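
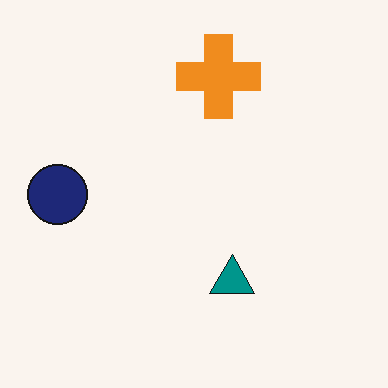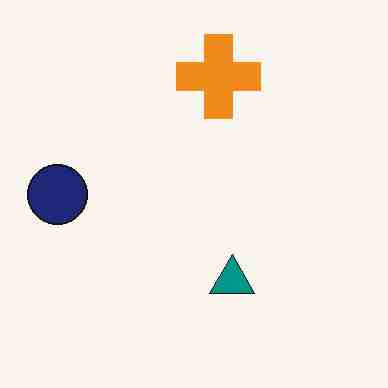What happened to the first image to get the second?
It was degraded with heavy JPEG compression.

Blocky 8×8 compression artifacts appear around shape edges and the flat background shows ringing — characteristic JPEG degradation.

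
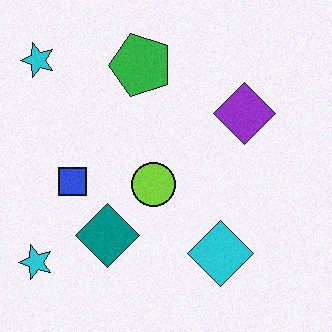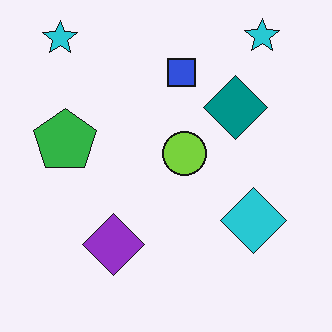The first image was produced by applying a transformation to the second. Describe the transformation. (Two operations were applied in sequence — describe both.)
The image was transposed (reflected across the top-left ↔ bottom-right diagonal), then degraded with light additive noise.

Shapes have swapped their row and column positions — what was in the top-right is now in the bottom-left — a diagonal reflection. Random speckle covers the whole image, including the flat background.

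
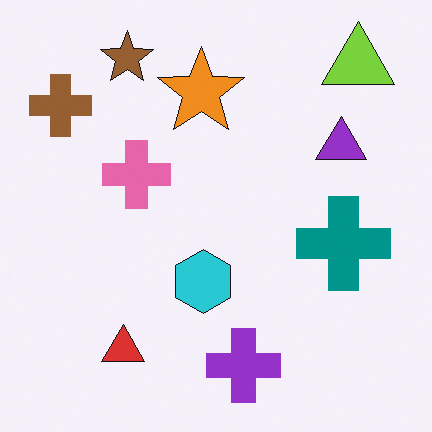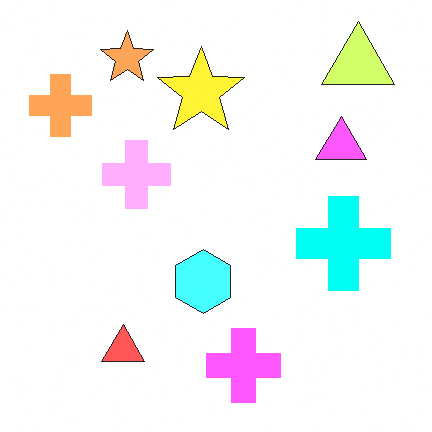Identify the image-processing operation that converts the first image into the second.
It was brightened a lot.

Every pixel — background and shapes alike — is uniformly brightened.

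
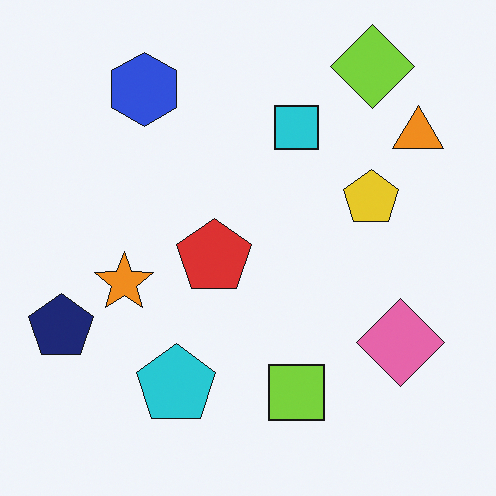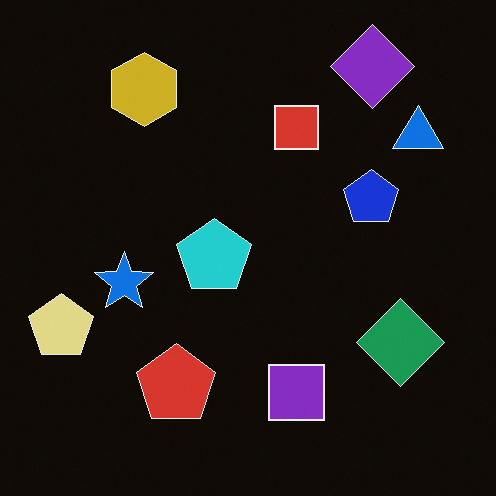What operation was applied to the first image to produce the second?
The image was color-inverted (negative).

The light background has become dark and every shape's color is its complement — a photographic negative.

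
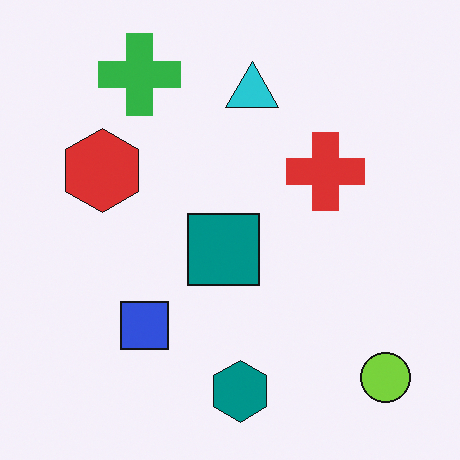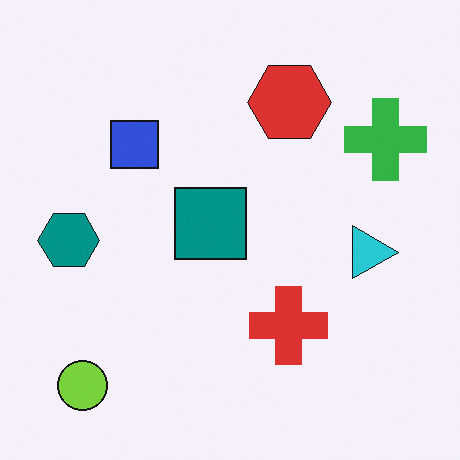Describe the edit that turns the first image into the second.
This is the original image rotated 90° clockwise.

The lime circle sits in the bottom-right of the first image and the bottom-left of the second — consistent with a whole-image 90° clockwise rotation.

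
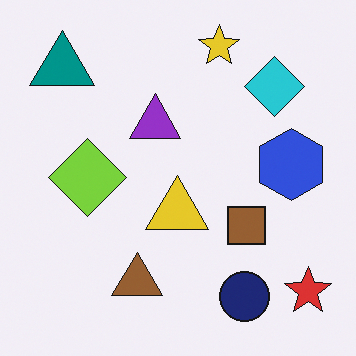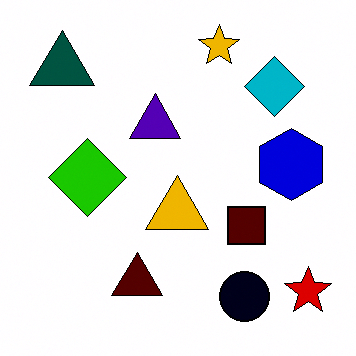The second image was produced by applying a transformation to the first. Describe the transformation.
Given much higher contrast.

Tones are pushed away from mid-grey across the whole image — a global contrast change.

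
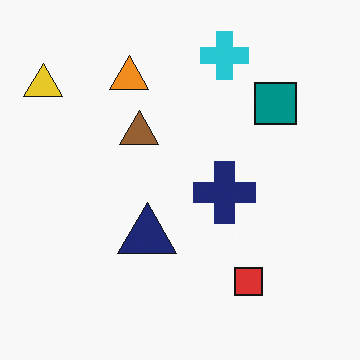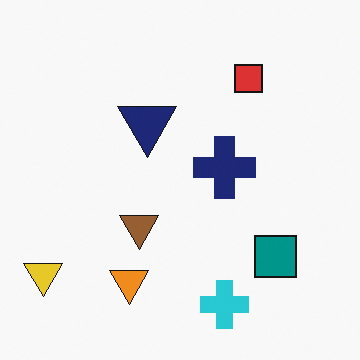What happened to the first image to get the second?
It was flipped vertically (top ↔ bottom).

The cyan cross is in the top of the first image and the bottom of the second — shapes on opposite sides of the horizontal midline have swapped in a mirror flip.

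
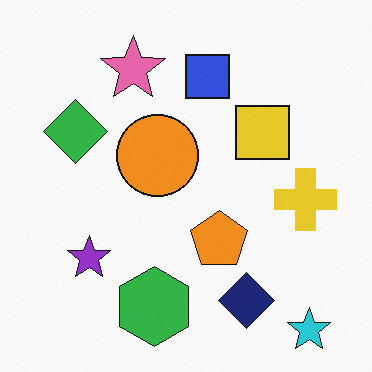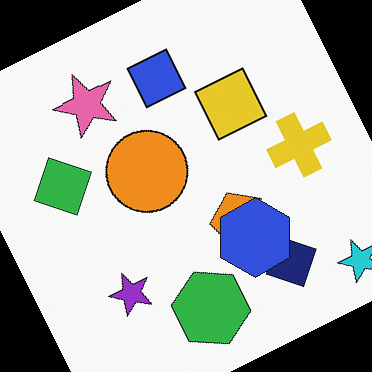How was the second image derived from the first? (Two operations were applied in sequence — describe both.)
The second image is the first rotated counter-clockwise by a moderate amount, then overlaid with an additional blue hexagon.

Every shape is tilted by the same angle and the image corners show triangular fill wedges — a whole-image rotation by a non-right angle. A blue hexagon appears in the second image that is absent from the first.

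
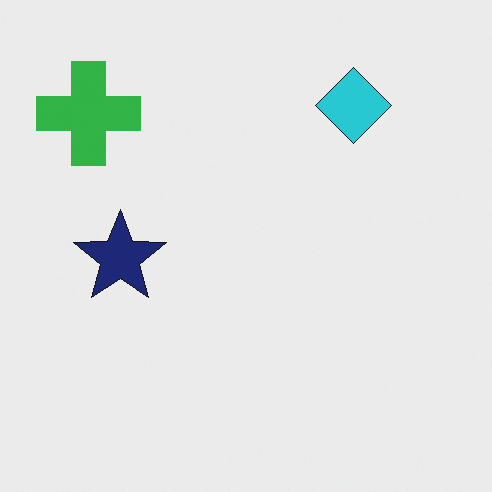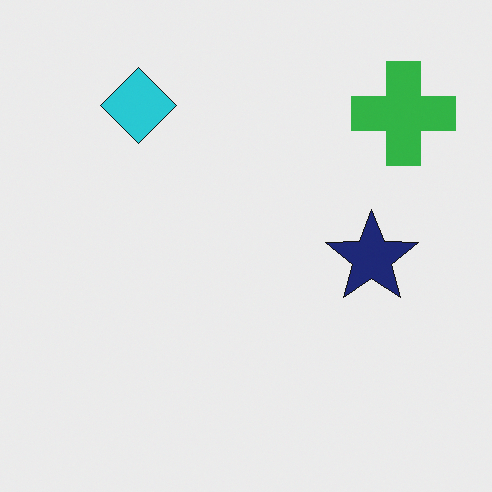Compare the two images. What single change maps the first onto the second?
This is the original image flipped horizontally (left ↔ right).

The green cross is in the top-left of the first image and the top-right of the second — shapes on opposite sides of the vertical midline have swapped in a mirror flip.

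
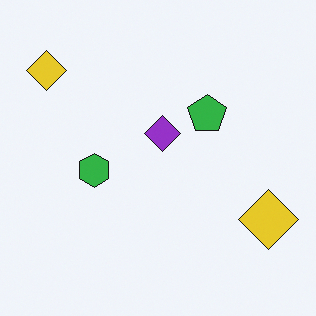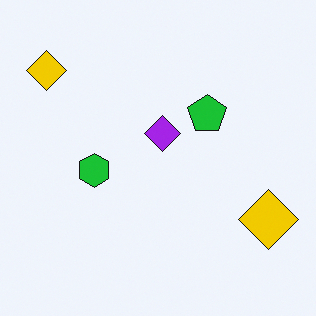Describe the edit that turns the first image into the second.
It was slightly oversaturated.

All colors are more vivid — a global saturation change.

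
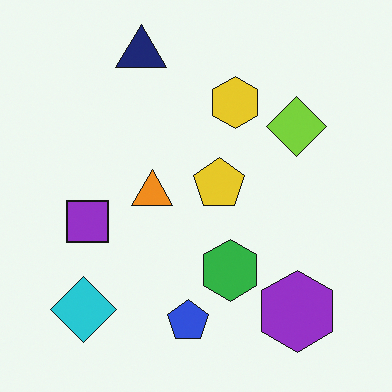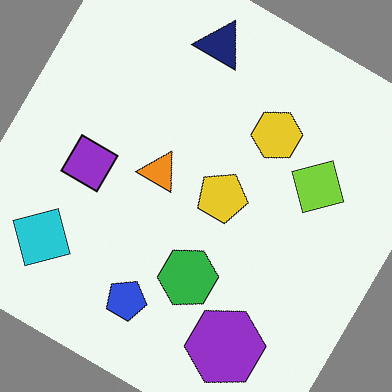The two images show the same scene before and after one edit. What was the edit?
This is the original image rotated clockwise by a large amount — several tens of degrees.

Every shape is tilted by the same angle and the image corners show triangular fill wedges — a whole-image rotation by a non-right angle.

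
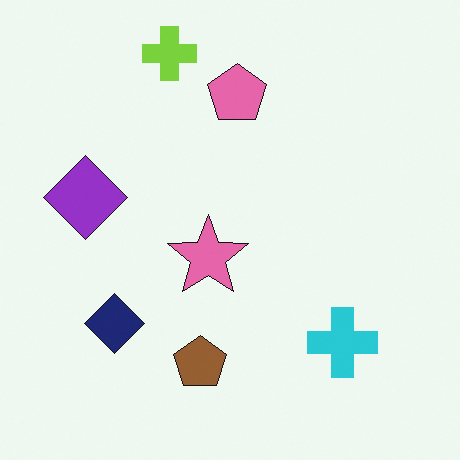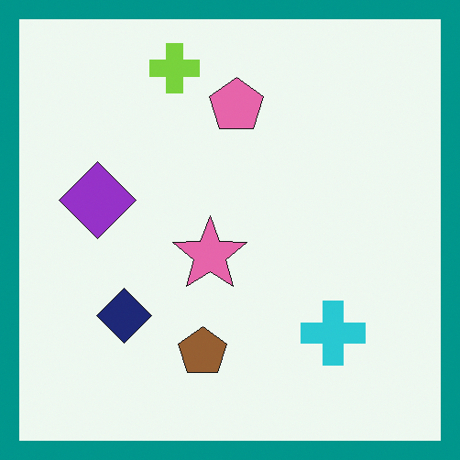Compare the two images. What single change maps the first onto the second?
Framed with a teal border.

A solid teal frame runs around the edge of the second image, with the content slightly shrunk inside it.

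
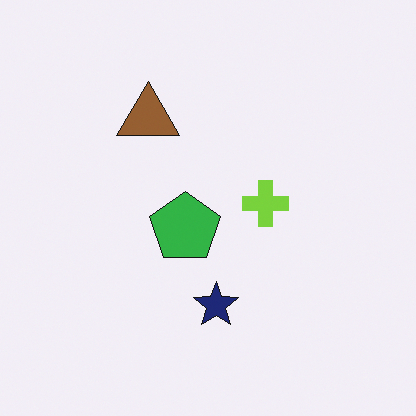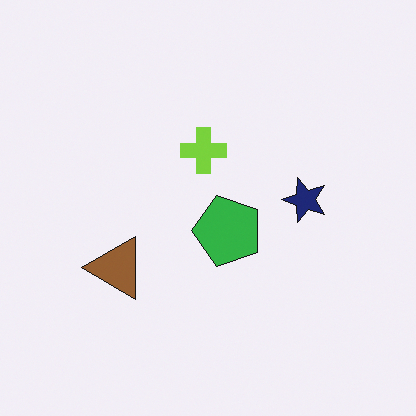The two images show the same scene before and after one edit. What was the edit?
The image was rotated 90° counter-clockwise.

The brown triangle sits in the top of the first image and the left of the second — consistent with a whole-image 90° counter-clockwise rotation.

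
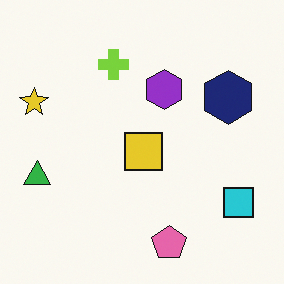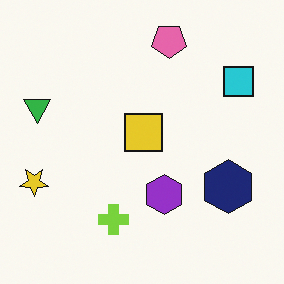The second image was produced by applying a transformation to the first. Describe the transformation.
The transformation is: flipped vertically (top ↔ bottom).

The pink pentagon is in the bottom of the first image and the top of the second — shapes on opposite sides of the horizontal midline have swapped in a mirror flip.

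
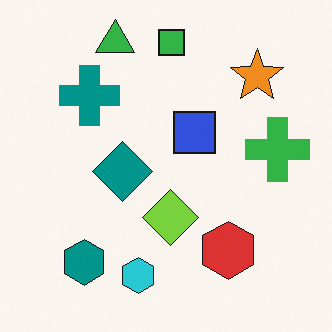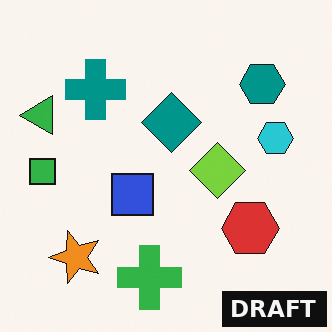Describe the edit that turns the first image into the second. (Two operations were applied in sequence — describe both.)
Transposed (reflected across the top-left ↔ bottom-right diagonal), then watermarked with the text "DRAFT" in the lower-right corner.

Shapes have swapped their row and column positions — what was in the top-right is now in the bottom-left — a diagonal reflection. A dark label reading "DRAFT" appears in the lower-right corner.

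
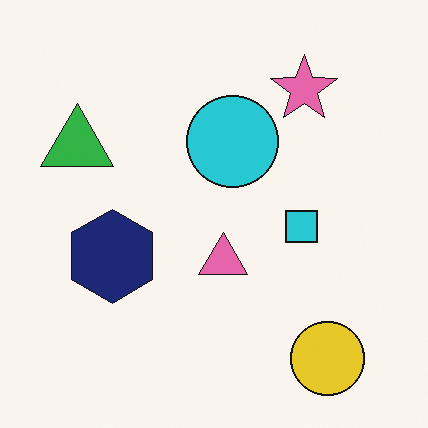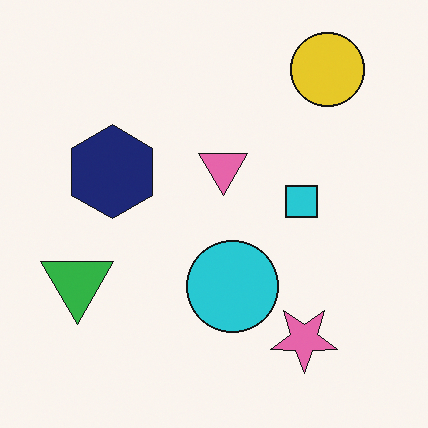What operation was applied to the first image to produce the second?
It was flipped vertically (top ↔ bottom).

The yellow circle is in the bottom-right of the first image and the top-right of the second — shapes on opposite sides of the horizontal midline have swapped in a mirror flip.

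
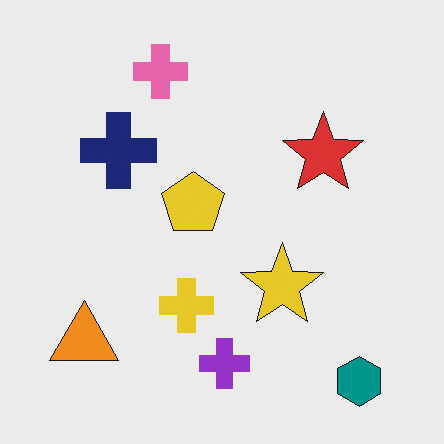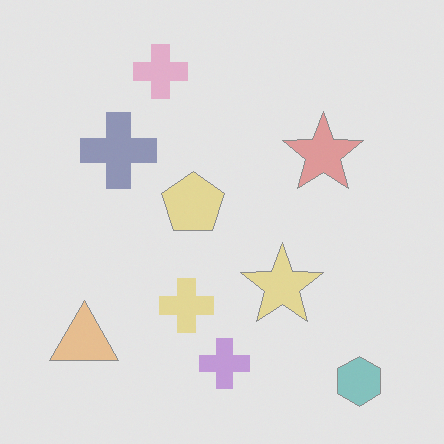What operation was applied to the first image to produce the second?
Washed out (contrast reduced).

Tones are pushed toward mid-grey across the whole image — a global contrast change.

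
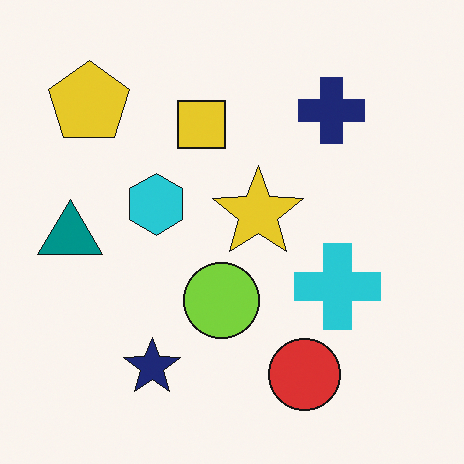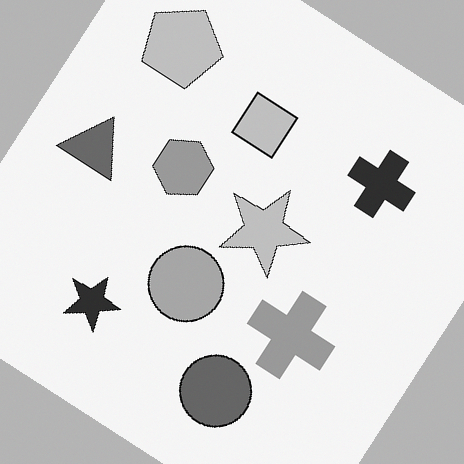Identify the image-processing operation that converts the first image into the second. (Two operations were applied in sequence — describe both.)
Converted to grayscale, then rotated clockwise by a large amount — several tens of degrees.

All color is removed — every shape is now a shade of grey. Every shape is tilted by the same angle and the image corners show triangular fill wedges — a whole-image rotation by a non-right angle.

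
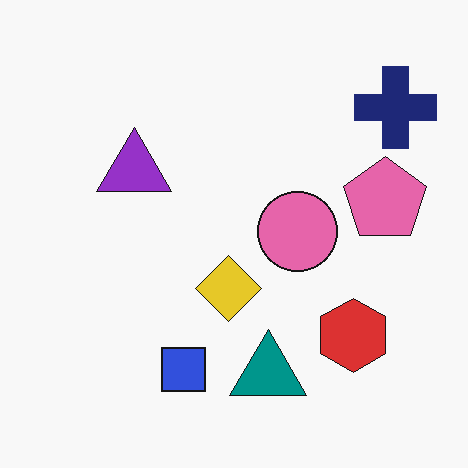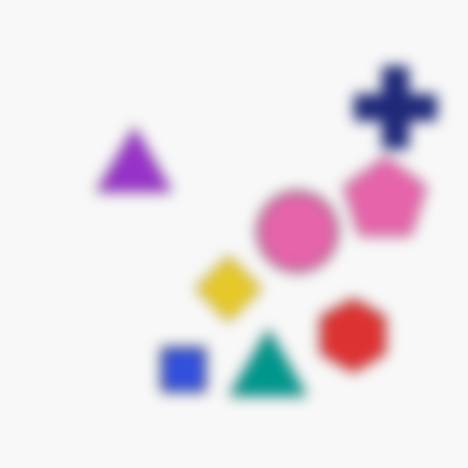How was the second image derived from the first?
The second image is the first strongly gaussian-blurred.

Shape edges and outlines are uniformly softened across the whole image.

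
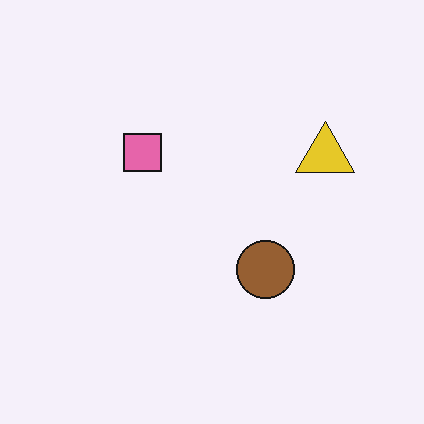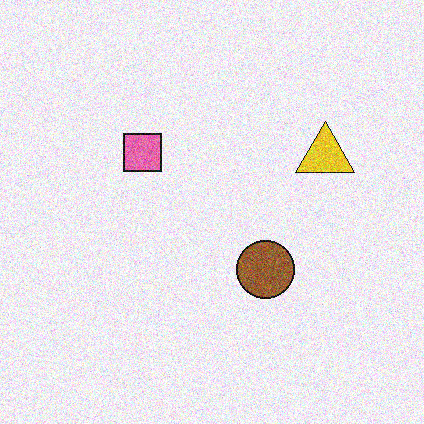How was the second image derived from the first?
The second image is the first degraded with visible gaussian noise.

Random speckle covers the whole image, including the flat background.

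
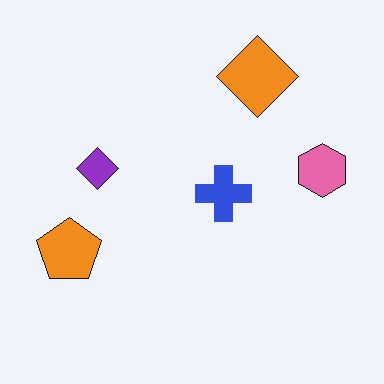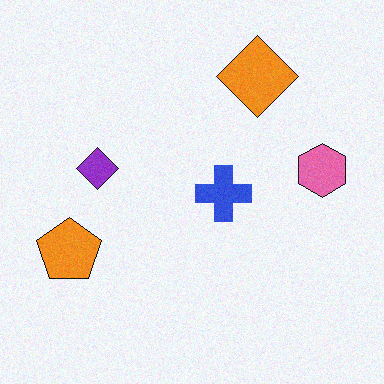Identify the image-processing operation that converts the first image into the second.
This is the original image degraded with a light layer of grain.

Random speckle covers the whole image, including the flat background.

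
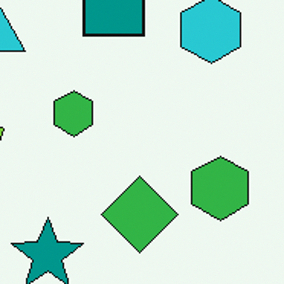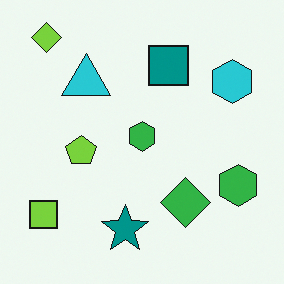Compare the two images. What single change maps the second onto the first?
The first image is the second cropped to a modestly smaller region and rescaled.

The visible shapes are larger and the field of view is narrower; shapes near the original edges may be partly or wholly outside the frame — a crop-and-rescale.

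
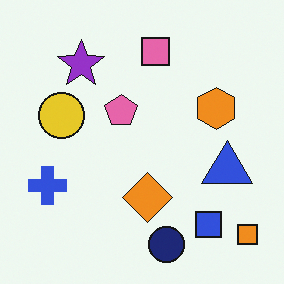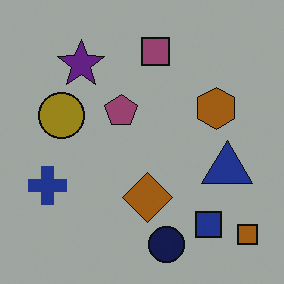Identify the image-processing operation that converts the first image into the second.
Darkened a lot.

Every pixel — background and shapes alike — is uniformly darkened.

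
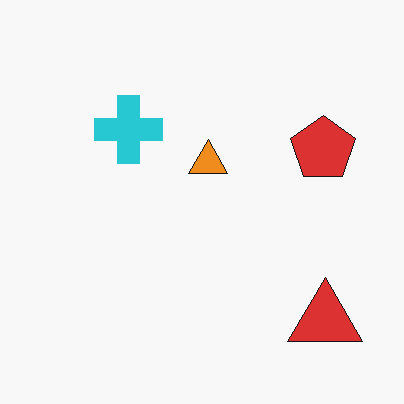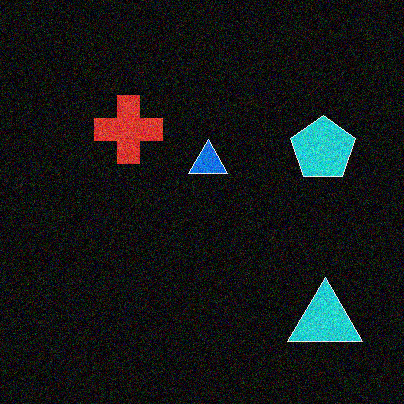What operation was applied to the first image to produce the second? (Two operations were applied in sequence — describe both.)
The transformation is: color-inverted (negative), then degraded with moderate additive noise.

The light background has become dark and every shape's color is its complement — a photographic negative. Random speckle covers the whole image, including the flat background.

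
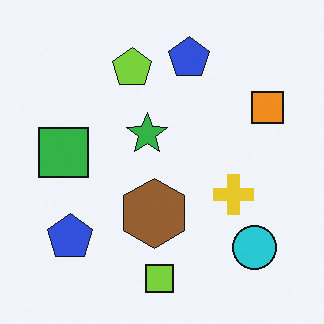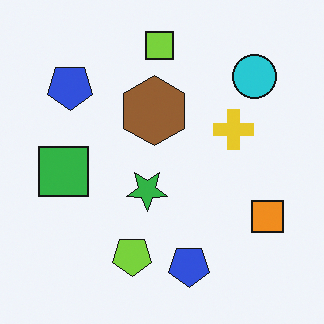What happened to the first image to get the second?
It was flipped vertically (top ↔ bottom).

The lime square is in the bottom of the first image and the top of the second — shapes on opposite sides of the horizontal midline have swapped in a mirror flip.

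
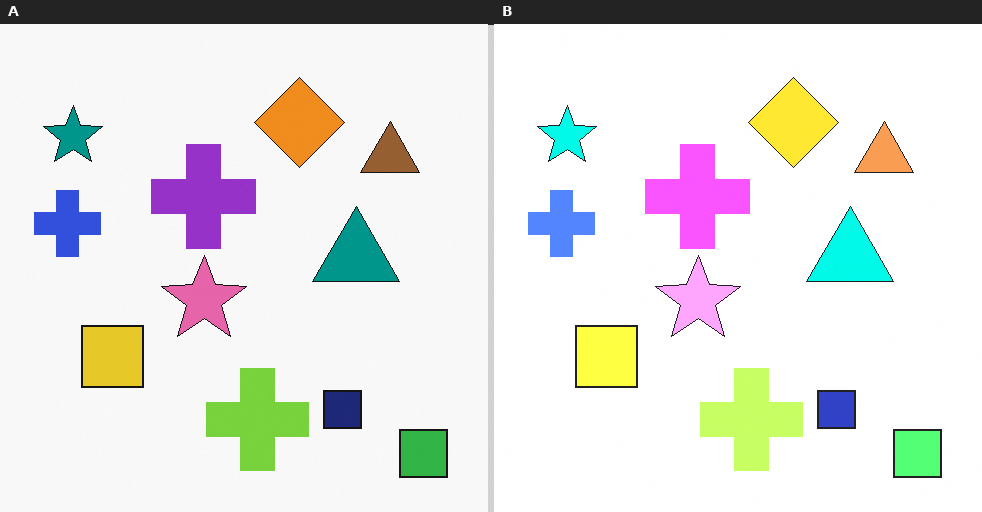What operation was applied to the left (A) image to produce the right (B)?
It was substantially brightened.

Every pixel — background and shapes alike — is uniformly brightened.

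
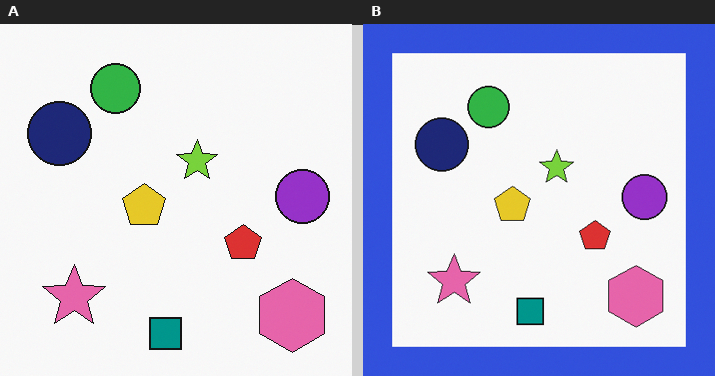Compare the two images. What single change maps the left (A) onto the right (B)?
Framed with a blue border.

A solid blue frame runs around the edge of the right (B) image, with the content slightly shrunk inside it.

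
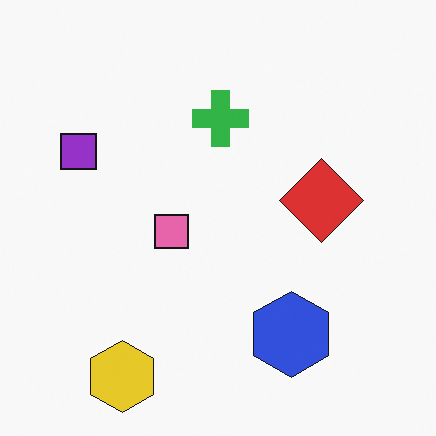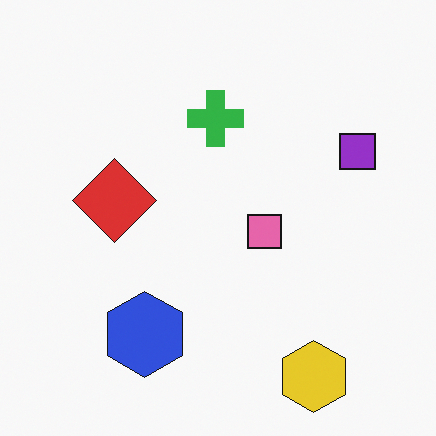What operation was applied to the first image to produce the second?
The image was flipped horizontally (left ↔ right).

The purple square is in the left of the first image and the right of the second — shapes on opposite sides of the vertical midline have swapped in a mirror flip.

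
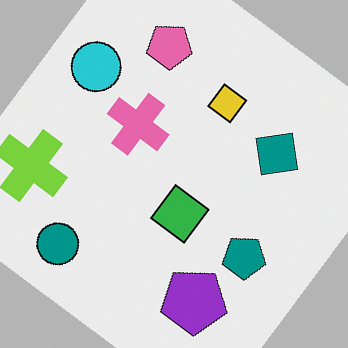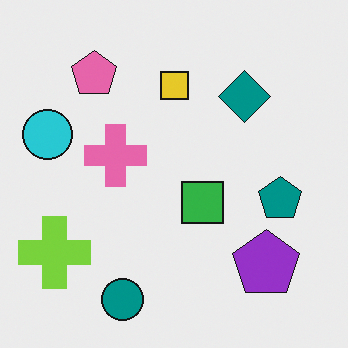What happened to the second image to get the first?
It was rotated clockwise by a large amount — several tens of degrees.

Every shape is tilted by the same angle and the image corners show triangular fill wedges — a whole-image rotation by a non-right angle.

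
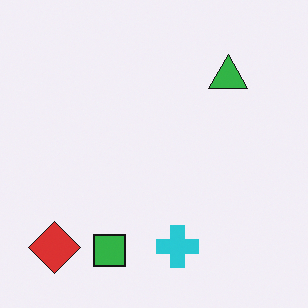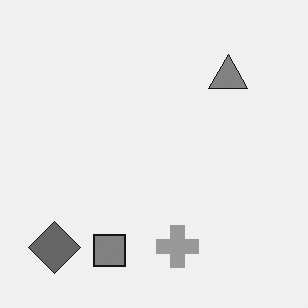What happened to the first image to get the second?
This is the original image converted to grayscale.

All color is removed — every shape is now a shade of grey.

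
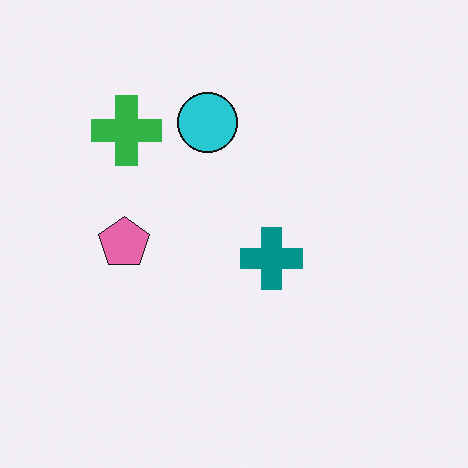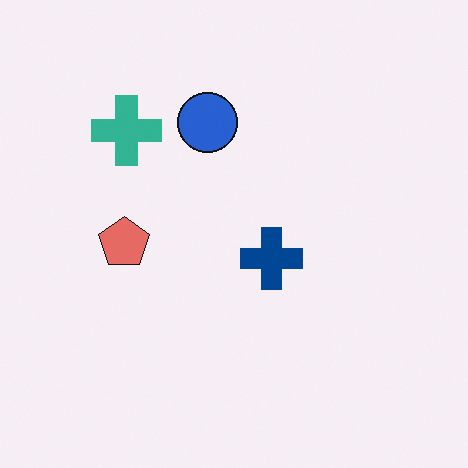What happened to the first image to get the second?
It was hue-shifted by a small amount.

Every shape's color has rotated by the same amount around the hue wheel — a uniform hue shift.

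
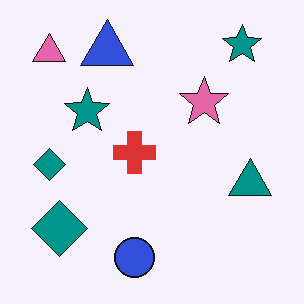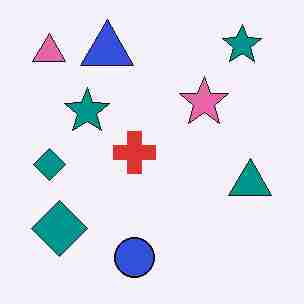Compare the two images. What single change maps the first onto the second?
The image was degraded with heavy JPEG compression.

Blocky 8×8 compression artifacts appear around shape edges and the flat background shows ringing — characteristic JPEG degradation.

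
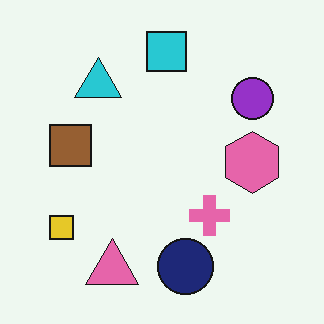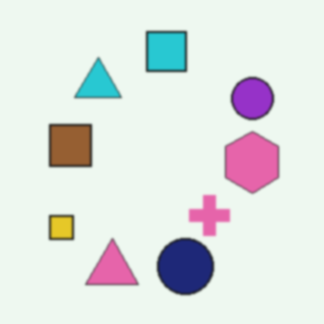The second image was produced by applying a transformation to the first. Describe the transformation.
The image was given a subtle gaussian blur.

Shape edges and outlines are uniformly softened across the whole image.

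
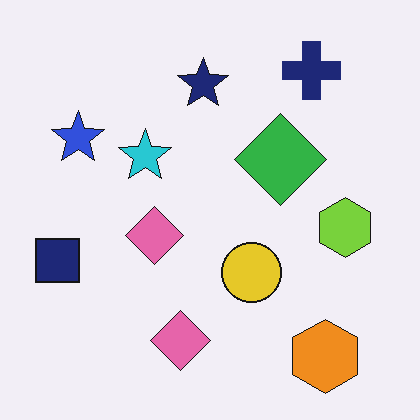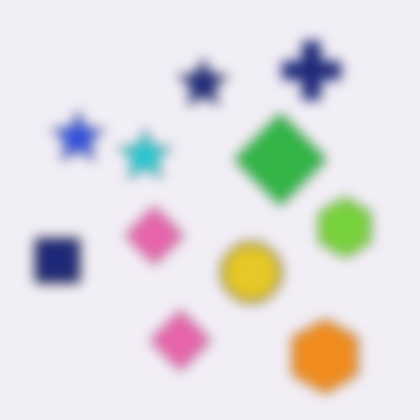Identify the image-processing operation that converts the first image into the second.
It was heavily blurred.

Shape edges and outlines are uniformly softened across the whole image.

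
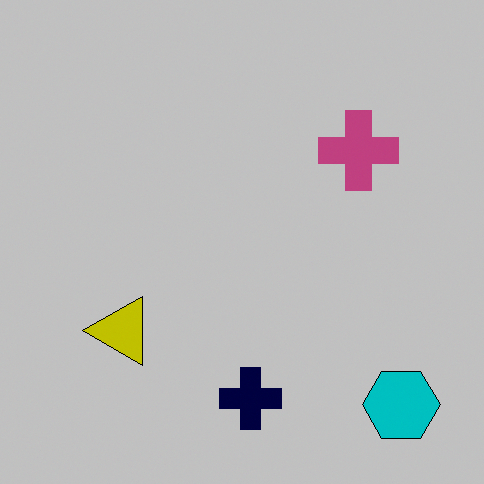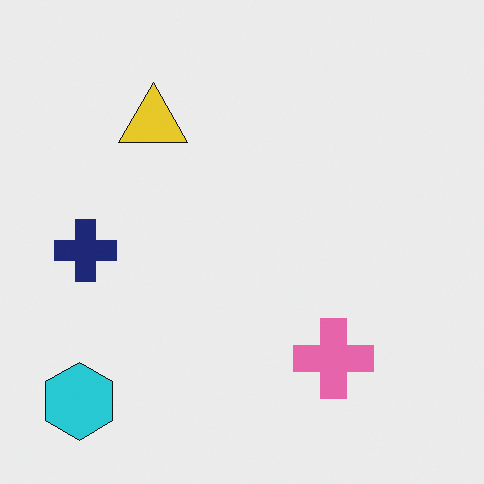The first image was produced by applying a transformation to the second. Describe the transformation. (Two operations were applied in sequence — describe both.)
The transformation is: heavily posterized to just a handful of flat colors, then rotated 90° counter-clockwise.

Each flat color has snapped to a coarser quantized level — most visibly, the near-white background has dropped to a flat grey. The cyan hexagon sits in the bottom-left of the second image and the bottom-right of the first — consistent with a whole-image 90° counter-clockwise rotation.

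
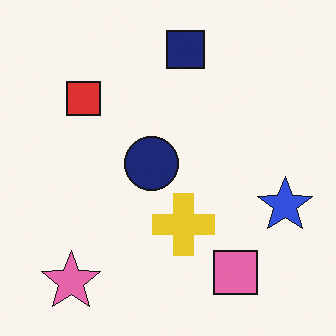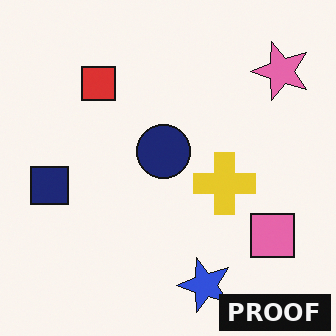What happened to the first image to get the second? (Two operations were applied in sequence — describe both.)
The image was transposed (reflected across the top-left ↔ bottom-right diagonal), then watermarked with the text "PROOF" in the lower-right corner.

Shapes have swapped their row and column positions — what was in the top-right is now in the bottom-left — a diagonal reflection. A dark label reading "PROOF" appears in the lower-right corner.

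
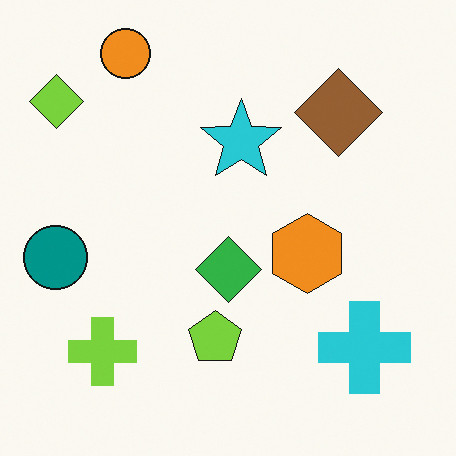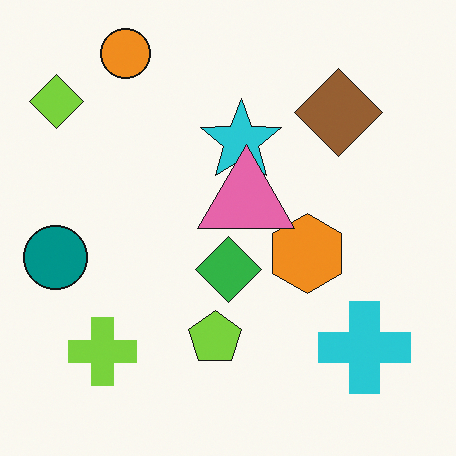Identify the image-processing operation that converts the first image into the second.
The transformation is: overlaid with an additional pink triangle.

A pink triangle appears in the second image that is absent from the first.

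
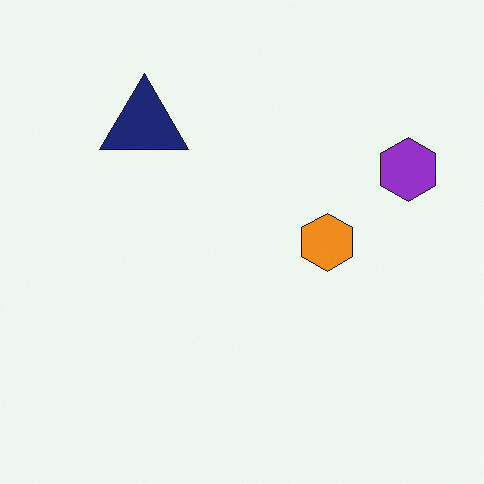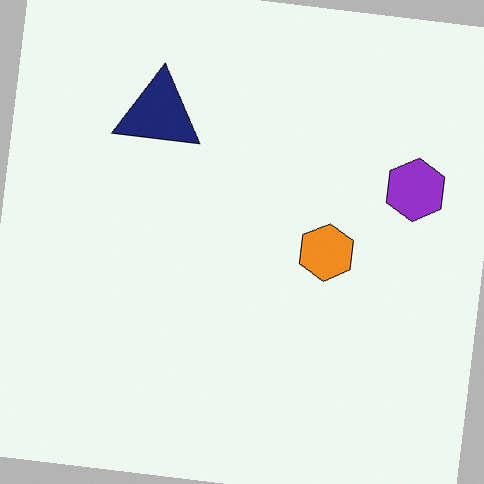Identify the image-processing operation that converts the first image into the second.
The image was rotated clockwise by a small amount.

Every shape is tilted by the same angle and the image corners show triangular fill wedges — a whole-image rotation by a non-right angle.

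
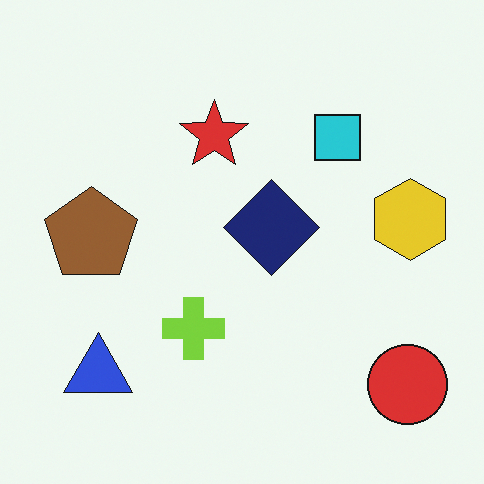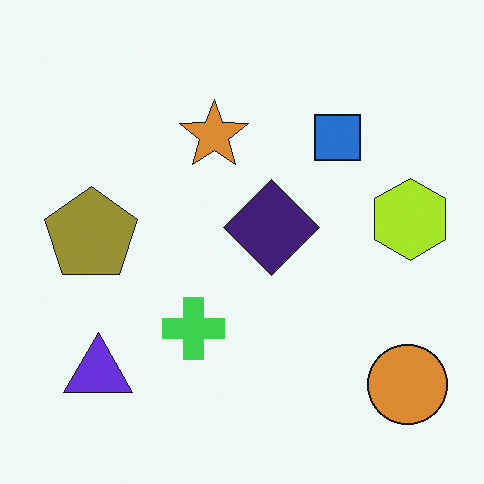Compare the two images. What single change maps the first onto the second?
The transformation is: hue-shifted by a small amount.

Every shape's color has rotated by the same amount around the hue wheel — a uniform hue shift.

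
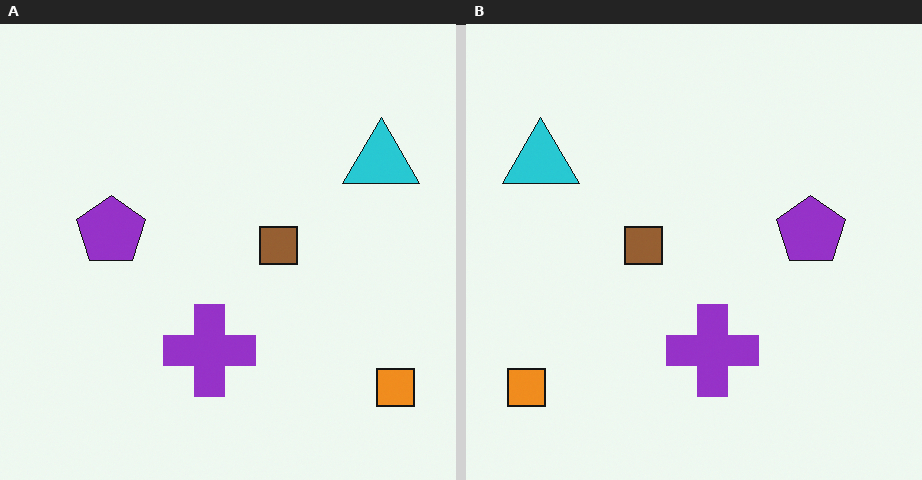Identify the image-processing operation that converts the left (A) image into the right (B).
It was flipped horizontally (left ↔ right).

The orange square is in the bottom-right of the left (A) image and the bottom-left of the right (B) — shapes on opposite sides of the vertical midline have swapped in a mirror flip.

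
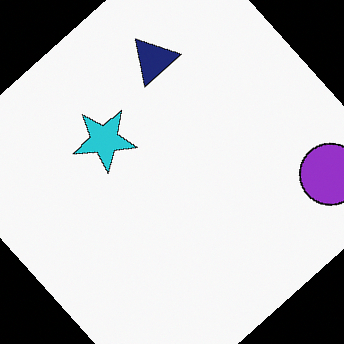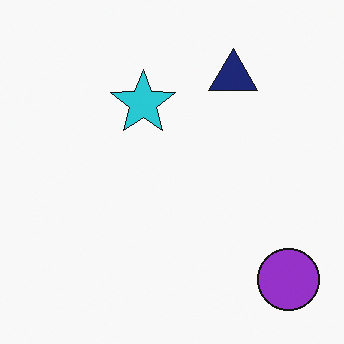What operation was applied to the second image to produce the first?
The image was rotated counter-clockwise by a large amount — several tens of degrees.

Every shape is tilted by the same angle and the image corners show triangular fill wedges — a whole-image rotation by a non-right angle.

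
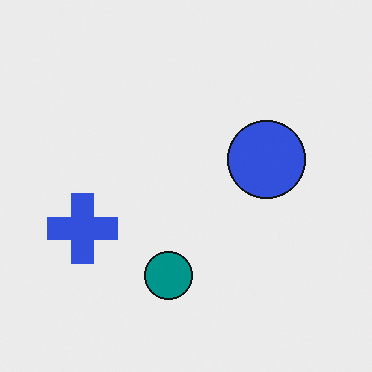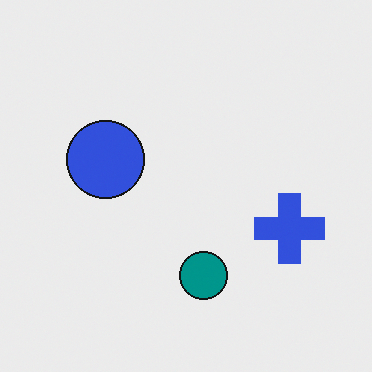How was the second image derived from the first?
Flipped horizontally (left ↔ right).

The blue cross is in the left of the first image and the right of the second — shapes on opposite sides of the vertical midline have swapped in a mirror flip.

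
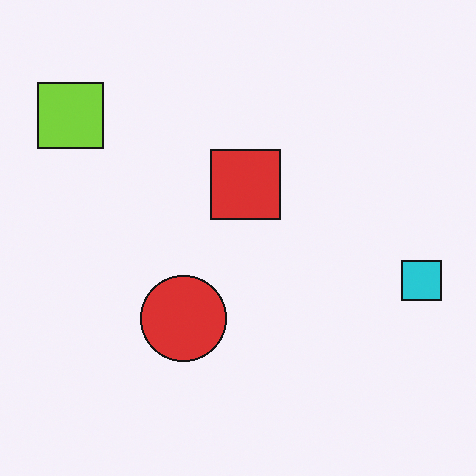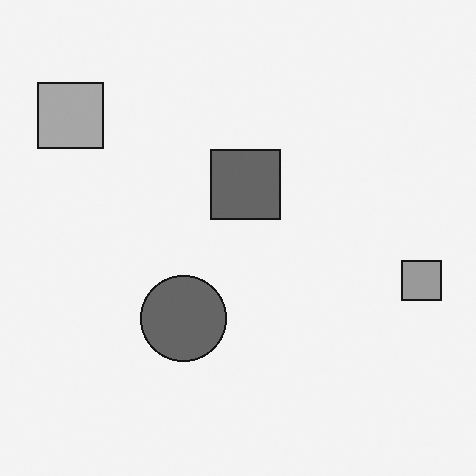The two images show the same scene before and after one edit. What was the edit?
The image was converted to grayscale.

All color is removed — every shape is now a shade of grey.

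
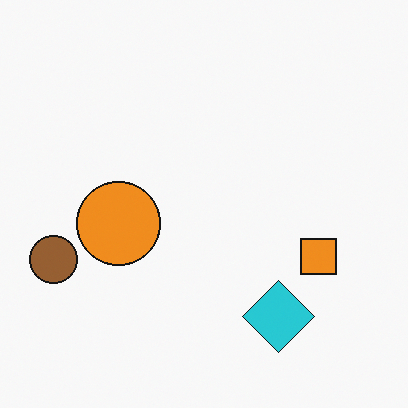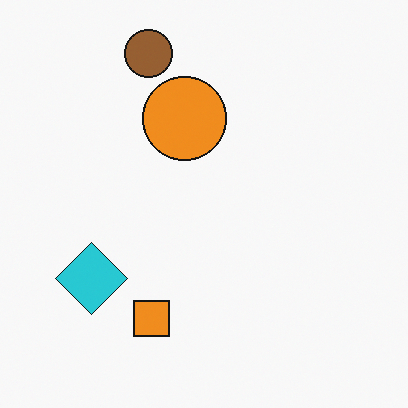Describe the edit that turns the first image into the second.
The image was rotated 90° clockwise.

The brown circle sits in the left of the first image and the top of the second — consistent with a whole-image 90° clockwise rotation.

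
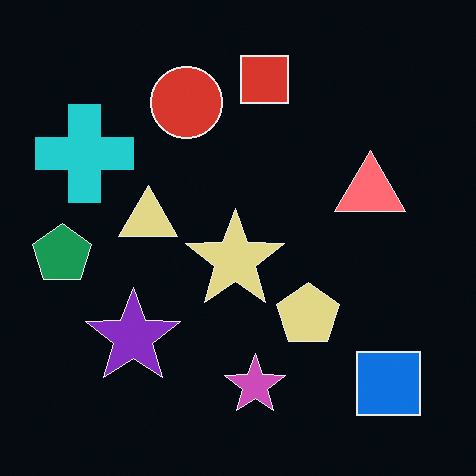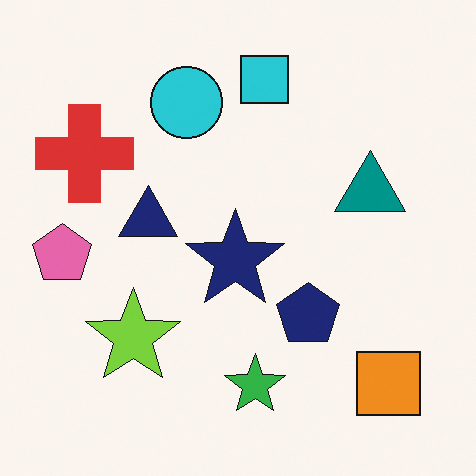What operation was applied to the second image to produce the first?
The image was color-inverted (negative).

The light background has become dark and every shape's color is its complement — a photographic negative.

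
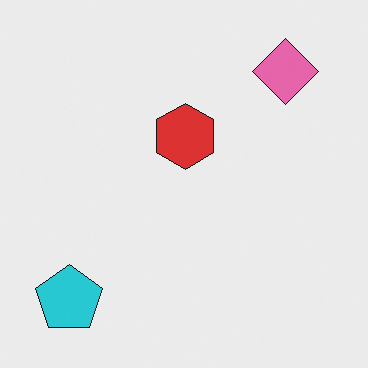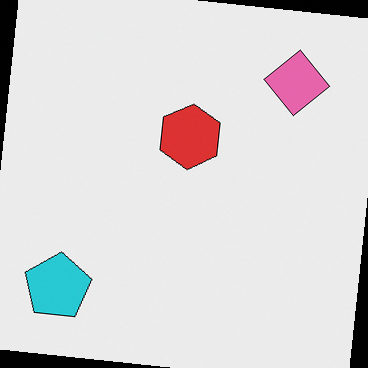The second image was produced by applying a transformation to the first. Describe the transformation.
The transformation is: rotated clockwise by a slight angle.

Every shape is tilted by the same angle and the image corners show triangular fill wedges — a whole-image rotation by a non-right angle.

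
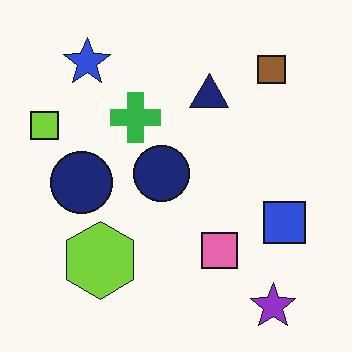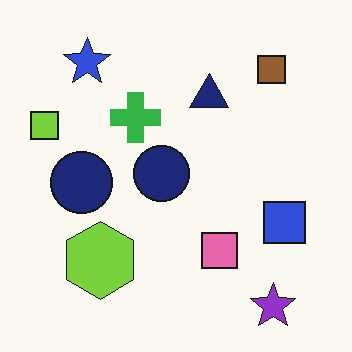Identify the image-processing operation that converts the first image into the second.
The image was JPEG-compressed with visible artifacts.

Blocky 8×8 compression artifacts appear around shape edges and the flat background shows ringing — characteristic JPEG degradation.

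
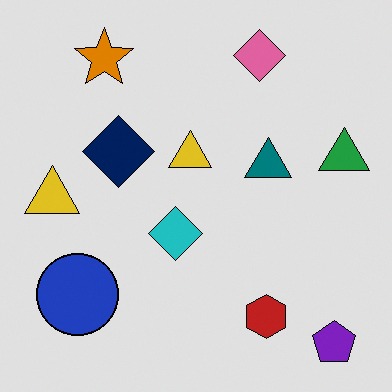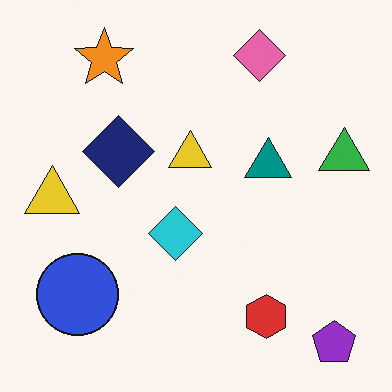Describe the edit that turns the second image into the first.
This is the original image moderately posterized.

Each flat color has snapped to a coarser quantized level — most visibly, the near-white background has dropped to a flat grey.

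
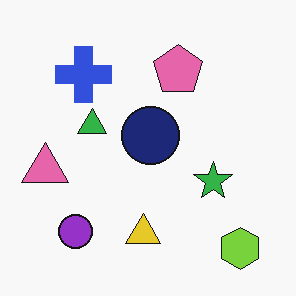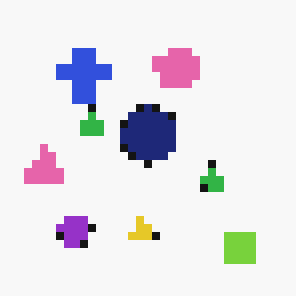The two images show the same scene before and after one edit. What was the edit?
This is the original image moderately pixelated.

Shapes are reduced to large square blocks; fine edges and outlines are lost — a downscale-then-upscale (mosaic) effect.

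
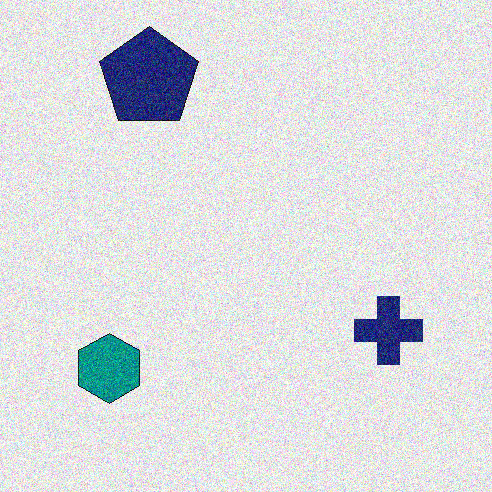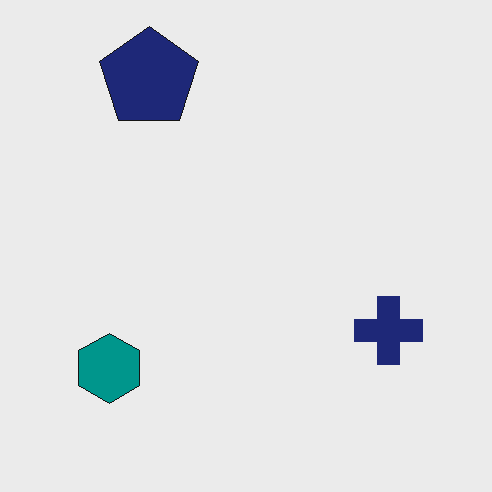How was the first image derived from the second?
It was degraded with a thick layer of grain.

Random speckle covers the whole image, including the flat background.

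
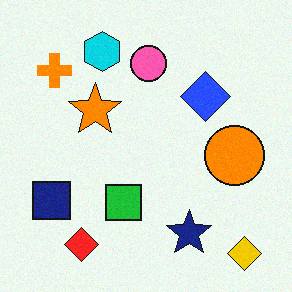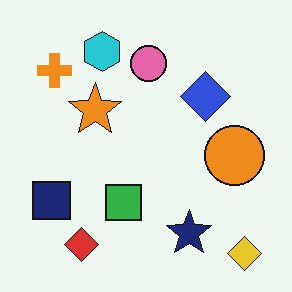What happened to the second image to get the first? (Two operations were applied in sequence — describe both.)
The transformation is: slightly oversaturated, then degraded with a light layer of grain.

All colors are more vivid — a global saturation change. Random speckle covers the whole image, including the flat background.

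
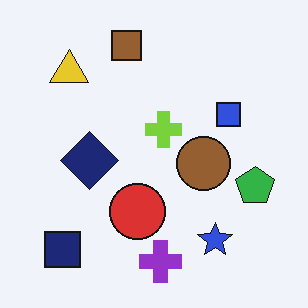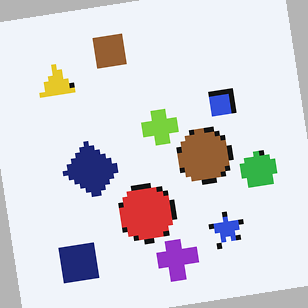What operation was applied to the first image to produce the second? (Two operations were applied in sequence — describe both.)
This is the original image lightly pixelated (a mild mosaic effect), then rotated counter-clockwise by a few degrees.

Shapes are reduced to large square blocks; fine edges and outlines are lost — a downscale-then-upscale (mosaic) effect. Every shape is tilted by the same angle and the image corners show triangular fill wedges — a whole-image rotation by a non-right angle.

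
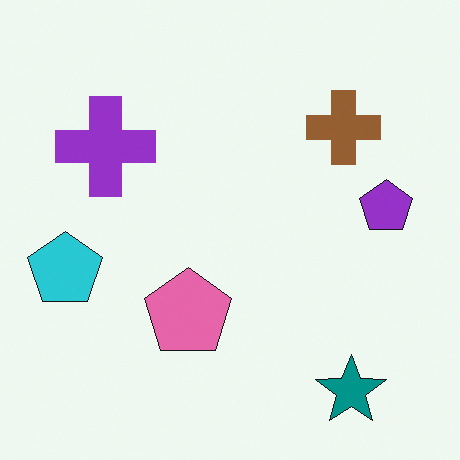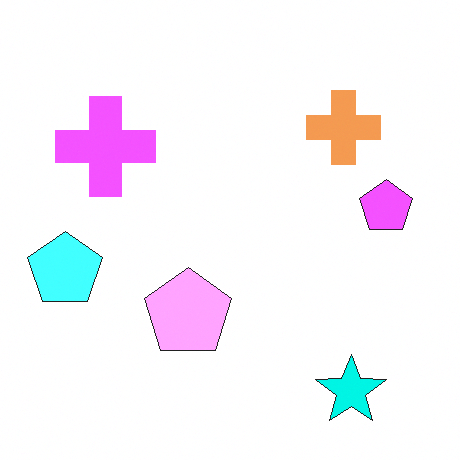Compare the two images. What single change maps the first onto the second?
Noticeably brightened.

Every pixel — background and shapes alike — is uniformly brightened.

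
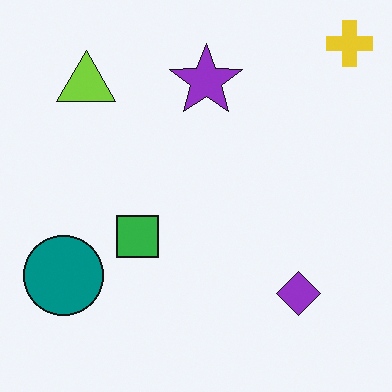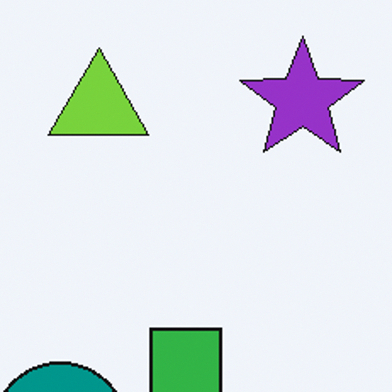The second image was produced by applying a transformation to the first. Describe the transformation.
Cropped to a noticeably smaller region and rescaled.

The visible shapes are larger and the field of view is narrower; shapes near the original edges may be partly or wholly outside the frame — a crop-and-rescale.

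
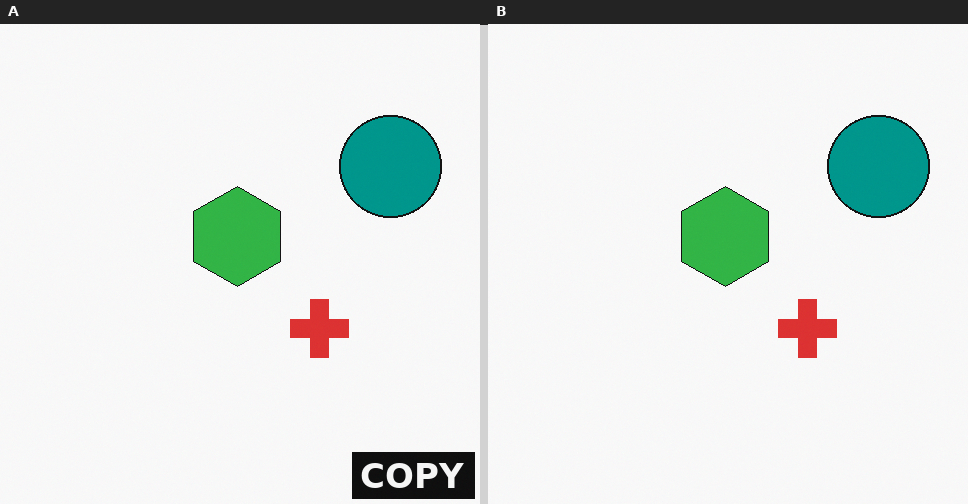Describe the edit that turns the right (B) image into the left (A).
The transformation is: watermarked with the text "COPY" in the lower-right corner.

A dark label reading "COPY" appears in the lower-right corner.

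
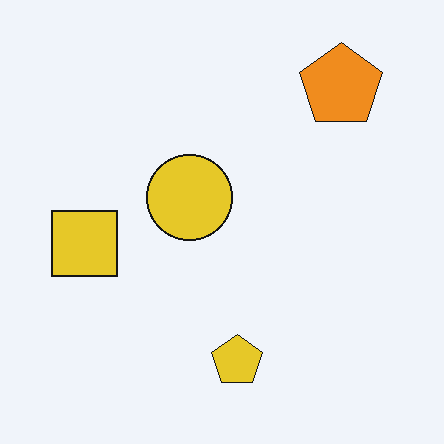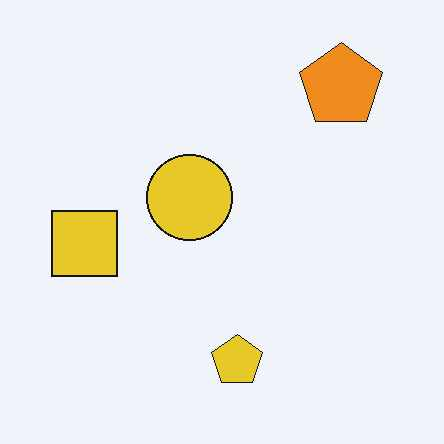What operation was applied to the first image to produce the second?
The second image is the first given moderate JPEG compression.

Blocky 8×8 compression artifacts appear around shape edges and the flat background shows ringing — characteristic JPEG degradation.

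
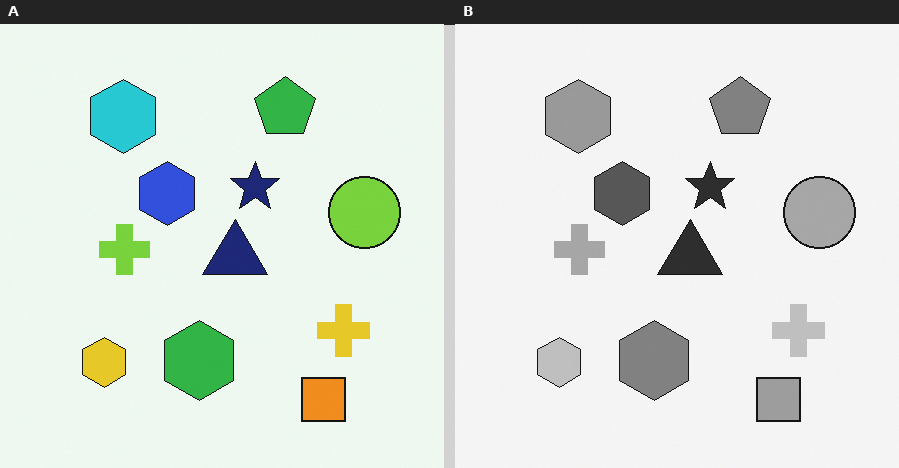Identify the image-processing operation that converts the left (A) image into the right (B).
It was converted to grayscale.

All color is removed — every shape is now a shade of grey.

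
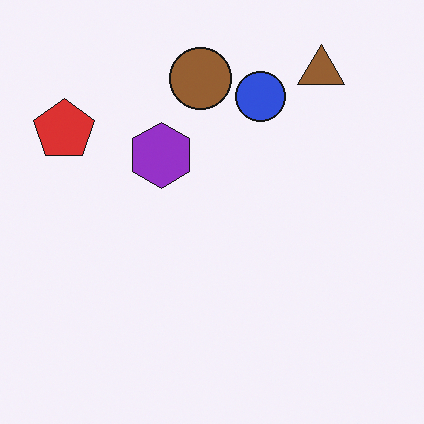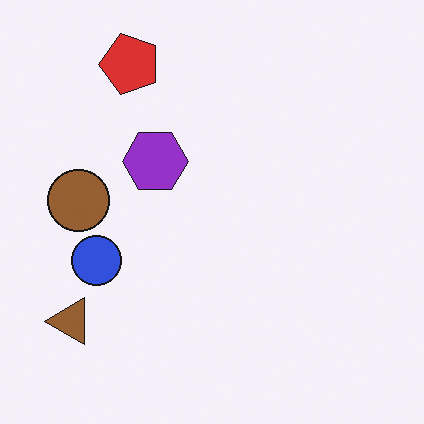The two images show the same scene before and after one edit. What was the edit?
The transformation is: transposed (reflected across the top-left ↔ bottom-right diagonal).

Shapes have swapped their row and column positions — what was in the top-right is now in the bottom-left — a diagonal reflection.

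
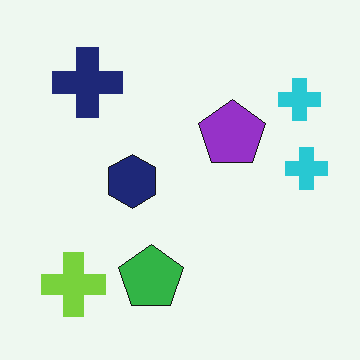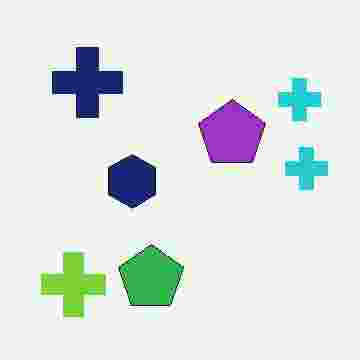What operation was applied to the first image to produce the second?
The second image is the first degraded with heavy JPEG compression.

Blocky 8×8 compression artifacts appear around shape edges and the flat background shows ringing — characteristic JPEG degradation.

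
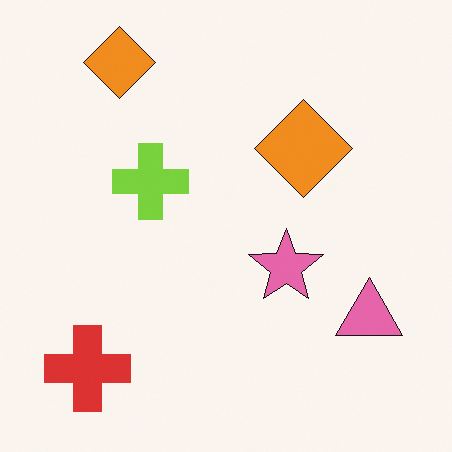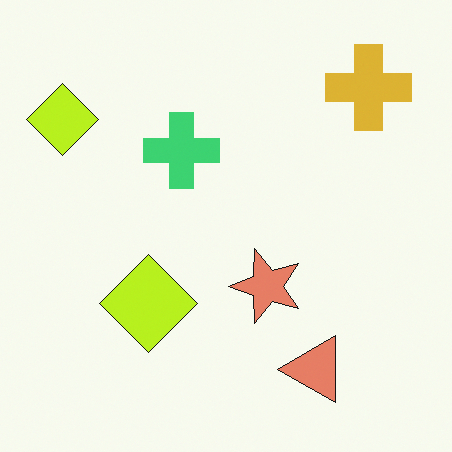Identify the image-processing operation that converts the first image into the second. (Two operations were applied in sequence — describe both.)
It was transposed (reflected across the top-left ↔ bottom-right diagonal), then hue-shifted slightly.

Shapes have swapped their row and column positions — what was in the top-right is now in the bottom-left — a diagonal reflection. Every shape's color has rotated by the same amount around the hue wheel — a uniform hue shift.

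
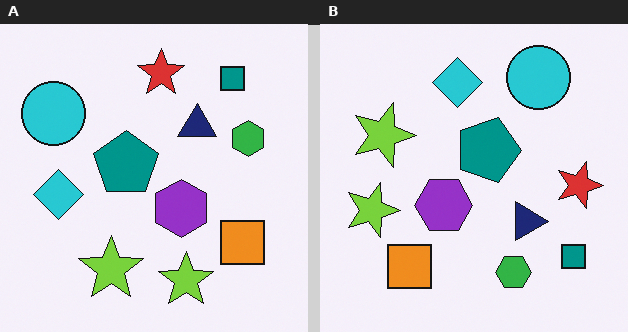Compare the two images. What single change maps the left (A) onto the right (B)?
Rotated 90° clockwise.

The teal square sits in the top-right of the left (A) image and the bottom-right of the right (B) — consistent with a whole-image 90° clockwise rotation.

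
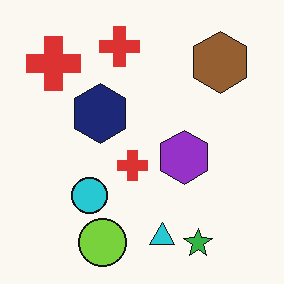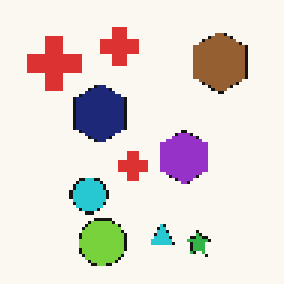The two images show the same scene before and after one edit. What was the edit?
The image was lightly pixelated (a mild mosaic effect).

Shapes are reduced to large square blocks; fine edges and outlines are lost — a downscale-then-upscale (mosaic) effect.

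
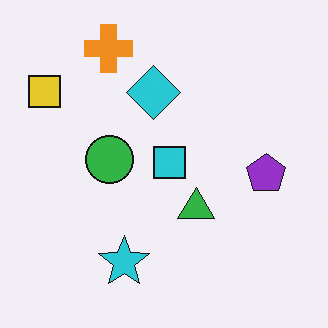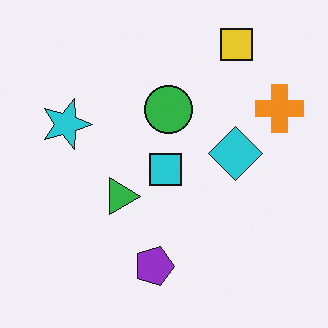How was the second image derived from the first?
This is the original image rotated 90° clockwise.

The yellow square sits in the top-left of the first image and the top-right of the second — consistent with a whole-image 90° clockwise rotation.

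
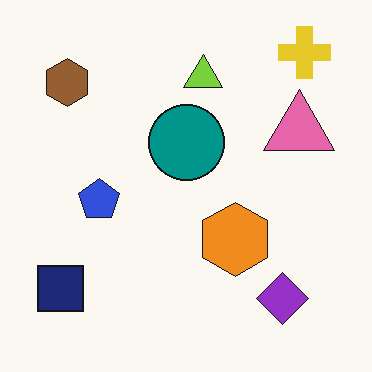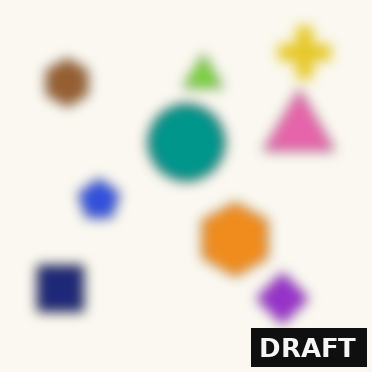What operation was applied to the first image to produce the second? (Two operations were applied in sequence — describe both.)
This is the original image heavily blurred, then watermarked with the text "DRAFT" in the lower-right corner.

Shape edges and outlines are uniformly softened across the whole image. A dark label reading "DRAFT" appears in the lower-right corner.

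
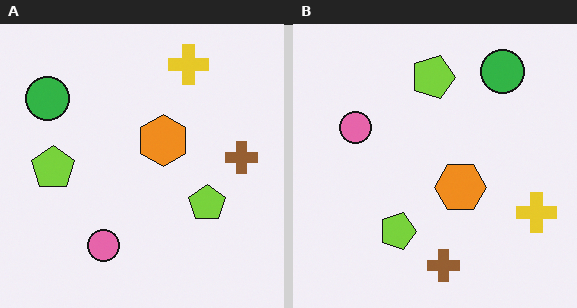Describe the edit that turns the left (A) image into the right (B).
It was rotated 90° clockwise.

The green circle sits in the top-left of the left (A) image and the top-right of the right (B) — consistent with a whole-image 90° clockwise rotation.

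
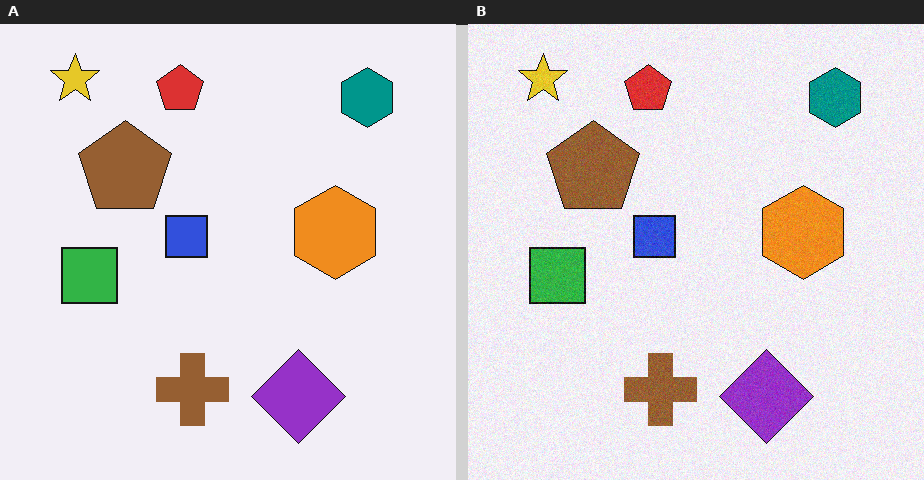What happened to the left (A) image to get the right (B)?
It was degraded with a light layer of grain.

Random speckle covers the whole image, including the flat background.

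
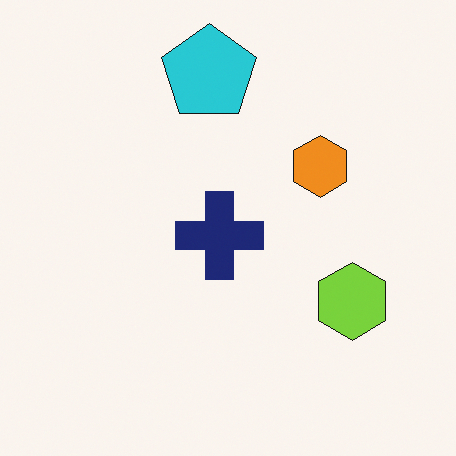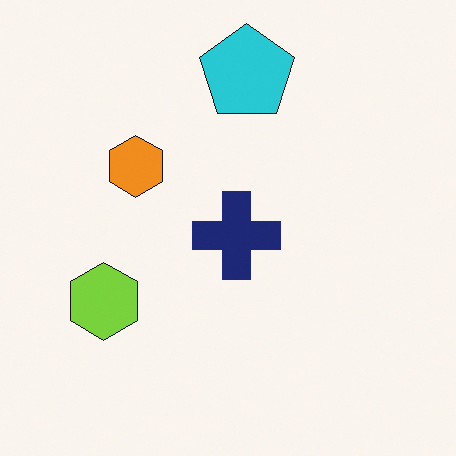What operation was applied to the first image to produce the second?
Flipped horizontally (left ↔ right).

The lime hexagon is in the right of the first image and the left of the second — shapes on opposite sides of the vertical midline have swapped in a mirror flip.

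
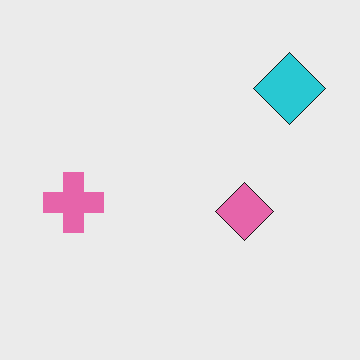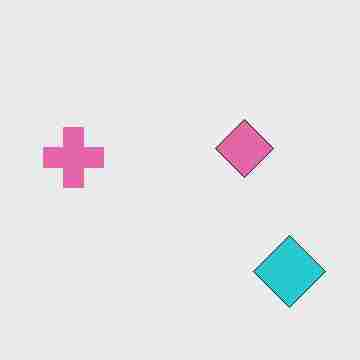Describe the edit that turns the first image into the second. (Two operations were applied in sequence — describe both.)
The image was flipped vertically (top ↔ bottom), then degraded with heavy JPEG compression.

The cyan diamond is in the top-right of the first image and the bottom-right of the second — shapes on opposite sides of the horizontal midline have swapped in a mirror flip. Blocky 8×8 compression artifacts appear around shape edges and the flat background shows ringing — characteristic JPEG degradation.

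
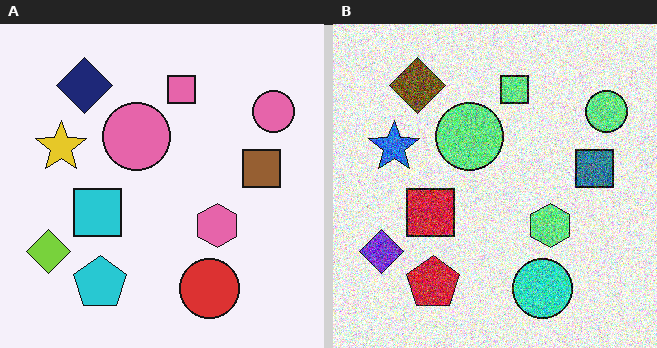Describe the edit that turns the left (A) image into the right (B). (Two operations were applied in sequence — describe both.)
It was hue-shifted through roughly half the color wheel, then degraded with strong gaussian noise.

Every shape's color has rotated by the same amount around the hue wheel — a uniform hue shift. Random speckle covers the whole image, including the flat background.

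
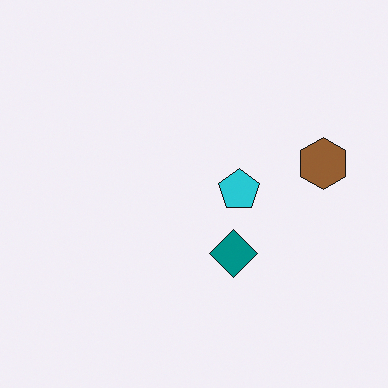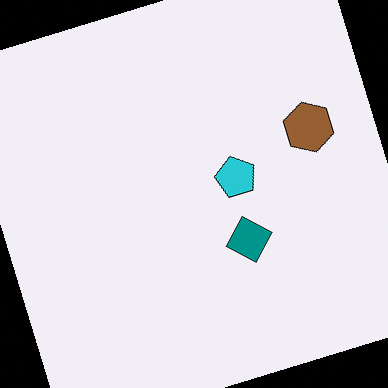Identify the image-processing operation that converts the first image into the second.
The transformation is: rotated counter-clockwise by a clearly visible amount.

Every shape is tilted by the same angle and the image corners show triangular fill wedges — a whole-image rotation by a non-right angle.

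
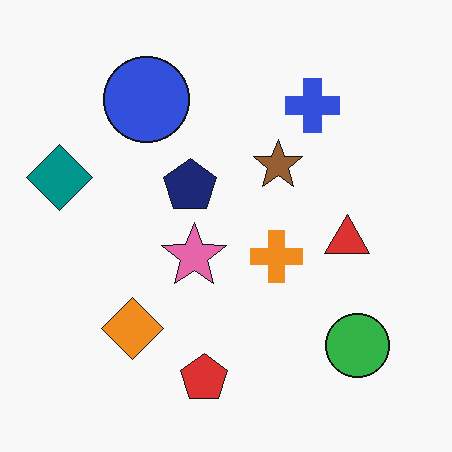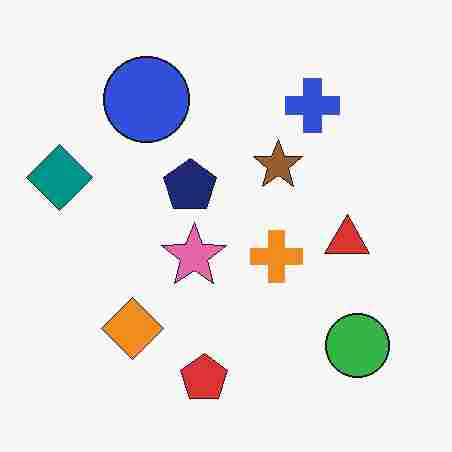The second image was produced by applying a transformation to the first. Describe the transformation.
Degraded with heavy JPEG compression.

Blocky 8×8 compression artifacts appear around shape edges and the flat background shows ringing — characteristic JPEG degradation.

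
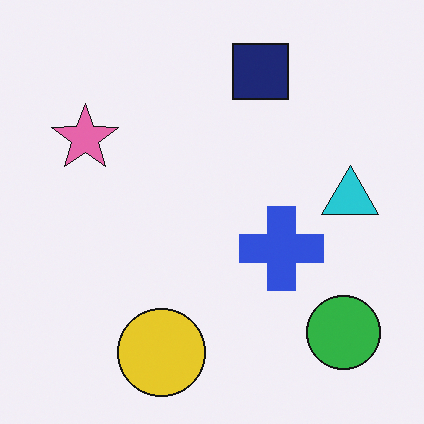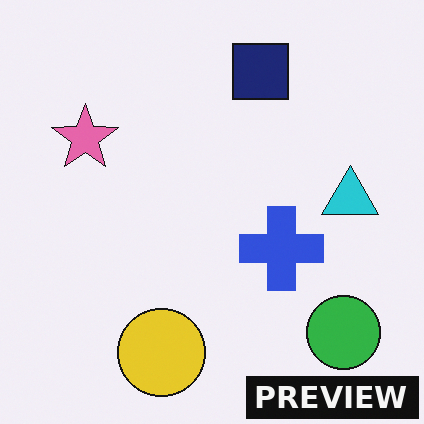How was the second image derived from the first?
Watermarked with the text "PREVIEW" in the lower-right corner.

A dark label reading "PREVIEW" appears in the lower-right corner.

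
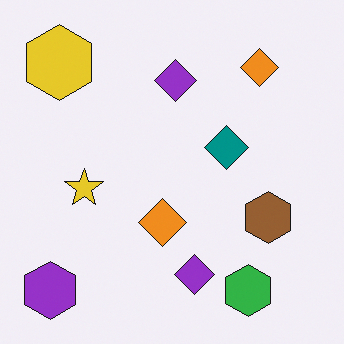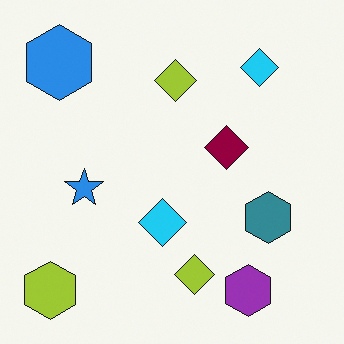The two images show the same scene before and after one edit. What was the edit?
Hue-shifted by a large amount.

Every shape's color has rotated by the same amount around the hue wheel — a uniform hue shift.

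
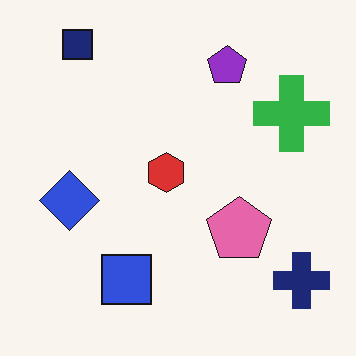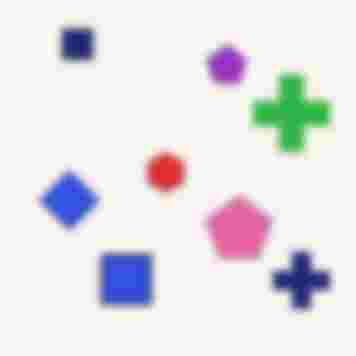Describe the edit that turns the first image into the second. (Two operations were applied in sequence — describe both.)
The transformation is: moderately blurred, then heavily JPEG-compressed with obvious blocking artifacts.

Shape edges and outlines are uniformly softened across the whole image. Blocky 8×8 compression artifacts appear around shape edges and the flat background shows ringing — characteristic JPEG degradation.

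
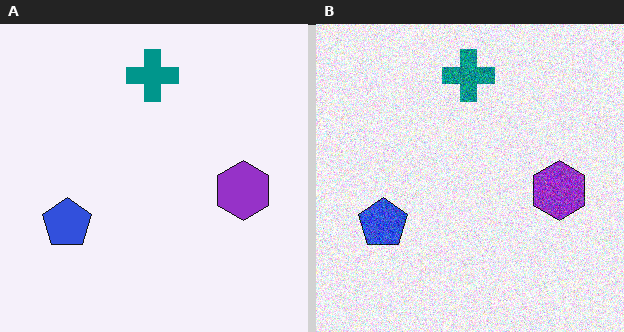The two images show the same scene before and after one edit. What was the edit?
This is the original image degraded with heavy additive noise.

Random speckle covers the whole image, including the flat background.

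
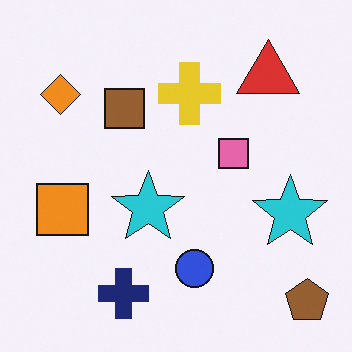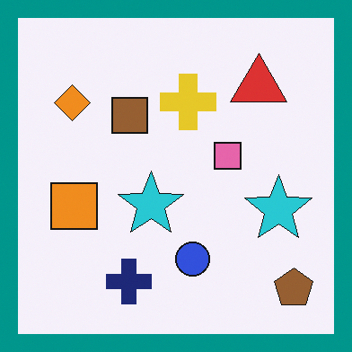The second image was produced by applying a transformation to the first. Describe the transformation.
This is the original image framed with a teal border.

A solid teal frame runs around the edge of the second image, with the content slightly shrunk inside it.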